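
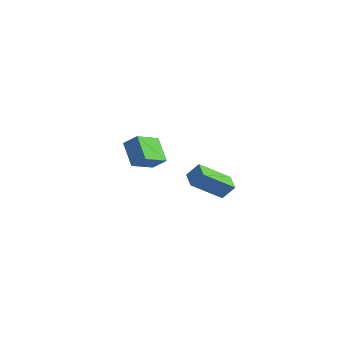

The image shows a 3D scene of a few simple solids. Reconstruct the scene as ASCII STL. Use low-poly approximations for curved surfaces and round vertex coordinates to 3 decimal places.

solid 
facet normal -0.752 0.304 0.585
outer loop
vertex -4.114 0.155 0.704
vertex -4.123 1.534 -0.024
vertex -4.76 -0.193 0.054
endloop
endfacet
facet normal 0.007 -0.884 0.467
outer loop
vertex -3.617 -0.654 -0.836
vertex -4.114 0.155 0.704
vertex -4.76 -0.193 0.054
endloop
endfacet
facet normal -0.752 0.304 0.585
outer loop
vertex -4.76 -0.193 0.054
vertex -4.123 1.534 -0.024
vertex -4.769 1.187 -0.674
endloop
endfacet
facet normal -0.659 -0.354 -0.663
outer loop
vertex -4.769 1.187 -0.674
vertex -3.617 -0.654 -0.836
vertex -4.76 -0.193 0.054
endloop
endfacet
facet normal 0.659 0.354 0.663
outer loop
vertex -4.114 0.155 0.704
vertex -2.98 1.073 -0.914
vertex -4.123 1.534 -0.024
endloop
endfacet
facet normal 0.006 -0.885 0.466
outer loop
vertex -2.971 -0.307 -0.186
vertex -4.114 0.155 0.704
vertex -3.617 -0.654 -0.836
endloop
endfacet
facet normal 0.659 0.354 0.663
outer loop
vertex -2.971 -0.307 -0.186
vertex -2.98 1.073 -0.914
vertex -4.114 0.155 0.704
endloop
endfacet
facet normal -0.006 0.885 -0.466
outer loop
vertex -4.123 1.534 -0.024
vertex -2.98 1.073 -0.914
vertex -4.769 1.187 -0.674
endloop
endfacet
facet normal -0.659 -0.354 -0.663
outer loop
vertex -3.626 0.725 -1.564
vertex -3.617 -0.654 -0.836
vertex -4.769 1.187 -0.674
endloop
endfacet
facet normal -0.006 0.884 -0.467
outer loop
vertex -4.769 1.187 -0.674
vertex -2.98 1.073 -0.914
vertex -3.626 0.725 -1.564
endloop
endfacet
facet normal 0.752 -0.304 -0.585
outer loop
vertex -3.626 0.725 -1.564
vertex -2.971 -0.307 -0.186
vertex -3.617 -0.654 -0.836
endloop
endfacet
facet normal 0.752 -0.304 -0.585
outer loop
vertex -2.98 1.073 -0.914
vertex -2.971 -0.307 -0.186
vertex -3.626 0.725 -1.564
endloop
endfacet
facet normal -0.412 -0.484 -0.772
outer loop
vertex 2.209 -2.099 1.292
vertex 1.436 -1.659 1.429
vertex 2.808 -0.661 0.069
endloop
endfacet
facet normal 0.859 -0.489 -0.154
outer loop
vertex 3.184 -0.221 0.771
vertex 2.209 -2.099 1.292
vertex 2.808 -0.661 0.069
endloop
endfacet
facet normal -0.412 -0.485 -0.771
outer loop
vertex 2.808 -0.661 0.069
vertex 1.436 -1.659 1.429
vertex 2.035 -0.222 0.206
endloop
endfacet
facet normal 0.303 0.726 -0.617
outer loop
vertex 2.035 -0.222 0.206
vertex 3.184 -0.221 0.771
vertex 2.808 -0.661 0.069
endloop
endfacet
facet normal -0.304 -0.726 0.617
outer loop
vertex 2.209 -2.099 1.292
vertex 1.812 -1.219 2.131
vertex 1.436 -1.659 1.429
endloop
endfacet
facet normal 0.859 -0.488 -0.153
outer loop
vertex 2.585 -1.658 1.994
vertex 2.209 -2.099 1.292
vertex 3.184 -0.221 0.771
endloop
endfacet
facet normal -0.303 -0.726 0.618
outer loop
vertex 2.585 -1.658 1.994
vertex 1.812 -1.219 2.131
vertex 2.209 -2.099 1.292
endloop
endfacet
facet normal -0.859 0.489 0.154
outer loop
vertex 1.436 -1.659 1.429
vertex 1.812 -1.219 2.131
vertex 2.035 -0.222 0.206
endloop
endfacet
facet normal 0.303 0.725 -0.618
outer loop
vertex 2.411 0.219 0.908
vertex 3.184 -0.221 0.771
vertex 2.035 -0.222 0.206
endloop
endfacet
facet normal -0.859 0.488 0.153
outer loop
vertex 2.035 -0.222 0.206
vertex 1.812 -1.219 2.131
vertex 2.411 0.219 0.908
endloop
endfacet
facet normal 0.413 0.485 0.771
outer loop
vertex 2.411 0.219 0.908
vertex 2.585 -1.658 1.994
vertex 3.184 -0.221 0.771
endloop
endfacet
facet normal 0.412 0.485 0.772
outer loop
vertex 1.812 -1.219 2.131
vertex 2.585 -1.658 1.994
vertex 2.411 0.219 0.908
endloop
endfacet

endsolid


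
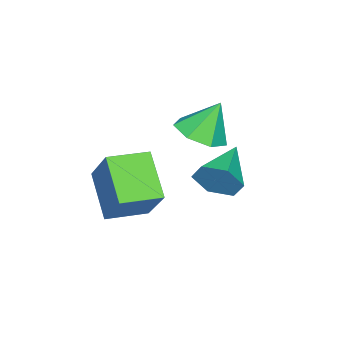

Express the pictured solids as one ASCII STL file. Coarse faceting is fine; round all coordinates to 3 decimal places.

solid 
facet normal 0.951 0.088 -0.295
outer loop
vertex 0.182 -1.221 -1.271
vertex -0.096 -0.756 -2.027
vertex 0.104 -0.295 -1.245
endloop
endfacet
facet normal -0.102 -0.037 0.994
outer loop
vertex 0.182 -1.221 -1.271
vertex 0.104 -0.295 -1.245
vertex -1.884 -0.924 -1.473
endloop
endfacet
facet normal 0.951 0.088 -0.295
outer loop
vertex 0.104 -0.295 -1.245
vertex -0.096 -0.756 -2.027
vertex -0.174 0.17 -2.001
endloop
endfacet
facet normal -0.306 0.757 0.578
outer loop
vertex 0.104 -0.295 -1.245
vertex -0.174 0.17 -2.001
vertex -1.884 -0.924 -1.473
endloop
endfacet
facet normal 0.951 0.088 -0.295
outer loop
vertex -0.174 0.17 -2.001
vertex -0.096 -0.756 -2.027
vertex -0.374 -0.291 -2.783
endloop
endfacet
facet normal -0.578 0.759 -0.300
outer loop
vertex -0.174 0.17 -2.001
vertex -0.374 -0.291 -2.783
vertex -1.884 -0.924 -1.473
endloop
endfacet
facet normal 0.951 0.090 -0.295
outer loop
vertex -0.374 -0.291 -2.783
vertex -0.096 -0.756 -2.027
vertex -0.295 -1.217 -2.81
endloop
endfacet
facet normal -0.647 -0.033 -0.762
outer loop
vertex -0.374 -0.291 -2.783
vertex -0.295 -1.217 -2.81
vertex -1.884 -0.924 -1.473
endloop
endfacet
facet normal 0.951 0.090 -0.295
outer loop
vertex -0.295 -1.217 -2.81
vertex -0.096 -0.756 -2.027
vertex -0.017 -1.682 -2.054
endloop
endfacet
facet normal -0.443 -0.827 -0.346
outer loop
vertex -0.295 -1.217 -2.81
vertex -0.017 -1.682 -2.054
vertex -1.884 -0.924 -1.473
endloop
endfacet
facet normal 0.951 0.090 -0.295
outer loop
vertex -0.017 -1.682 -2.054
vertex -0.096 -0.756 -2.027
vertex 0.182 -1.221 -1.271
endloop
endfacet
facet normal -0.171 -0.829 0.532
outer loop
vertex -0.017 -1.682 -2.054
vertex 0.182 -1.221 -1.271
vertex -1.884 -0.924 -1.473
endloop
endfacet
facet normal -0.371 -0.485 -0.792
outer loop
vertex -0.01 -5.494 -3.142
vertex -1.172 -4.429 -3.249
vertex 1.129 -4.374 -4.362
endloop
endfacet
facet normal 0.736 -0.674 0.068
outer loop
vertex 1.912 -3.351 -2.691
vertex -0.01 -5.494 -3.142
vertex 1.129 -4.374 -4.362
endloop
endfacet
facet normal -0.371 -0.485 -0.792
outer loop
vertex 1.129 -4.374 -4.362
vertex -1.172 -4.429 -3.249
vertex -0.033 -3.309 -4.469
endloop
endfacet
facet normal 0.567 0.557 -0.607
outer loop
vertex -0.033 -3.309 -4.469
vertex 1.912 -3.351 -2.691
vertex 1.129 -4.374 -4.362
endloop
endfacet
facet normal -0.567 -0.557 0.607
outer loop
vertex -0.01 -5.494 -3.142
vertex -0.389 -3.406 -1.578
vertex -1.172 -4.429 -3.249
endloop
endfacet
facet normal 0.736 -0.674 0.068
outer loop
vertex 0.773 -4.471 -1.471
vertex -0.01 -5.494 -3.142
vertex 1.912 -3.351 -2.691
endloop
endfacet
facet normal -0.567 -0.557 0.607
outer loop
vertex 0.773 -4.471 -1.471
vertex -0.389 -3.406 -1.578
vertex -0.01 -5.494 -3.142
endloop
endfacet
facet normal -0.736 0.674 -0.068
outer loop
vertex -1.172 -4.429 -3.249
vertex -0.389 -3.406 -1.578
vertex -0.033 -3.309 -4.469
endloop
endfacet
facet normal 0.567 0.557 -0.607
outer loop
vertex 0.75 -2.286 -2.798
vertex 1.912 -3.351 -2.691
vertex -0.033 -3.309 -4.469
endloop
endfacet
facet normal -0.736 0.674 -0.068
outer loop
vertex -0.033 -3.309 -4.469
vertex -0.389 -3.406 -1.578
vertex 0.75 -2.286 -2.798
endloop
endfacet
facet normal 0.371 0.485 0.792
outer loop
vertex 0.75 -2.286 -2.798
vertex 0.773 -4.471 -1.471
vertex 1.912 -3.351 -2.691
endloop
endfacet
facet normal 0.371 0.485 0.792
outer loop
vertex -0.389 -3.406 -1.578
vertex 0.773 -4.471 -1.471
vertex 0.75 -2.286 -2.798
endloop
endfacet
facet normal 0.292 -0.341 -0.893
outer loop
vertex -1.613 -2.653 -1.397
vertex -2.608 -2.631 -1.731
vertex -1.883 -1.873 -1.783
endloop
endfacet
facet normal 0.632 0.508 0.585
outer loop
vertex -1.613 -2.653 -1.397
vertex -1.883 -1.873 -1.783
vertex -3.072 -2.089 -0.309
endloop
endfacet
facet normal 0.292 -0.340 -0.894
outer loop
vertex -1.883 -1.873 -1.783
vertex -2.608 -2.631 -1.731
vertex -2.699 -1.663 -2.129
endloop
endfacet
facet normal 0.139 0.957 0.253
outer loop
vertex -1.883 -1.873 -1.783
vertex -2.699 -1.663 -2.129
vertex -3.072 -2.089 -0.309
endloop
endfacet
facet normal 0.291 -0.340 -0.894
outer loop
vertex -2.699 -1.663 -2.129
vertex -2.608 -2.631 -1.731
vertex -3.447 -2.182 -2.175
endloop
endfacet
facet normal -0.572 0.817 0.074
outer loop
vertex -2.699 -1.663 -2.129
vertex -3.447 -2.182 -2.175
vertex -3.072 -2.089 -0.309
endloop
endfacet
facet normal 0.291 -0.340 -0.894
outer loop
vertex -3.447 -2.182 -2.175
vertex -2.608 -2.631 -1.731
vertex -3.563 -3.038 -1.887
endloop
endfacet
facet normal -0.964 0.193 0.184
outer loop
vertex -3.447 -2.182 -2.175
vertex -3.563 -3.038 -1.887
vertex -3.072 -2.089 -0.309
endloop
endfacet
facet normal 0.291 -0.341 -0.894
outer loop
vertex -3.563 -3.038 -1.887
vertex -2.608 -2.631 -1.731
vertex -2.96 -3.588 -1.481
endloop
endfacet
facet normal -0.743 -0.446 0.499
outer loop
vertex -3.563 -3.038 -1.887
vertex -2.96 -3.588 -1.481
vertex -3.072 -2.089 -0.309
endloop
endfacet
facet normal 0.292 -0.341 -0.894
outer loop
vertex -2.96 -3.588 -1.481
vertex -2.608 -2.631 -1.731
vertex -2.092 -3.417 -1.263
endloop
endfacet
facet normal -0.075 -0.618 0.783
outer loop
vertex -2.96 -3.588 -1.481
vertex -2.092 -3.417 -1.263
vertex -3.072 -2.089 -0.309
endloop
endfacet
facet normal 0.292 -0.340 -0.894
outer loop
vertex -2.092 -3.417 -1.263
vertex -2.608 -2.631 -1.731
vertex -1.613 -2.653 -1.397
endloop
endfacet
facet normal 0.538 -0.193 0.821
outer loop
vertex -2.092 -3.417 -1.263
vertex -1.613 -2.653 -1.397
vertex -3.072 -2.089 -0.309
endloop
endfacet

endsolid


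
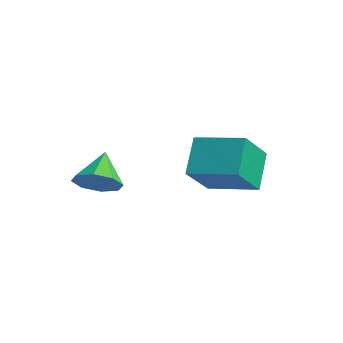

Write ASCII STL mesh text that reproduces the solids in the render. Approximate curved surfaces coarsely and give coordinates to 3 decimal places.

solid 
facet normal 0.540 -0.470 -0.698
outer loop
vertex -2.219 -0.934 0.595
vertex -3.093 -1.197 0.096
vertex -2.439 -0.39 0.058
endloop
endfacet
facet normal 0.433 0.716 0.548
outer loop
vertex -2.219 -0.934 0.595
vertex -2.439 -0.39 0.058
vertex -4.027 -0.383 1.304
endloop
endfacet
facet normal 0.540 -0.470 -0.698
outer loop
vertex -2.439 -0.39 0.058
vertex -3.093 -1.197 0.096
vertex -3.042 -0.318 -0.457
endloop
endfacet
facet normal 0.059 0.996 0.070
outer loop
vertex -2.439 -0.39 0.058
vertex -3.042 -0.318 -0.457
vertex -4.027 -0.383 1.304
endloop
endfacet
facet normal 0.540 -0.470 -0.698
outer loop
vertex -3.042 -0.318 -0.457
vertex -3.093 -1.197 0.096
vertex -3.675 -0.761 -0.648
endloop
endfacet
facet normal -0.503 0.827 -0.251
outer loop
vertex -3.042 -0.318 -0.457
vertex -3.675 -0.761 -0.648
vertex -4.027 -0.383 1.304
endloop
endfacet
facet normal 0.539 -0.471 -0.698
outer loop
vertex -3.675 -0.761 -0.648
vertex -3.093 -1.197 0.096
vertex -3.967 -1.46 -0.402
endloop
endfacet
facet normal -0.925 0.307 -0.226
outer loop
vertex -3.675 -0.761 -0.648
vertex -3.967 -1.46 -0.402
vertex -4.027 -0.383 1.304
endloop
endfacet
facet normal 0.539 -0.470 -0.698
outer loop
vertex -3.967 -1.46 -0.402
vertex -3.093 -1.197 0.096
vertex -3.747 -2.005 0.135
endloop
endfacet
facet normal -0.957 -0.259 0.130
outer loop
vertex -3.967 -1.46 -0.402
vertex -3.747 -2.005 0.135
vertex -4.027 -0.383 1.304
endloop
endfacet
facet normal 0.540 -0.471 -0.698
outer loop
vertex -3.747 -2.005 0.135
vertex -3.093 -1.197 0.096
vertex -3.144 -2.076 0.649
endloop
endfacet
facet normal -0.582 -0.539 0.609
outer loop
vertex -3.747 -2.005 0.135
vertex -3.144 -2.076 0.649
vertex -4.027 -0.383 1.304
endloop
endfacet
facet normal 0.540 -0.470 -0.698
outer loop
vertex -3.144 -2.076 0.649
vertex -3.093 -1.197 0.096
vertex -2.511 -1.633 0.84
endloop
endfacet
facet normal -0.021 -0.370 0.929
outer loop
vertex -3.144 -2.076 0.649
vertex -2.511 -1.633 0.84
vertex -4.027 -0.383 1.304
endloop
endfacet
facet normal 0.540 -0.470 -0.698
outer loop
vertex -2.511 -1.633 0.84
vertex -3.093 -1.197 0.096
vertex -2.219 -0.934 0.595
endloop
endfacet
facet normal 0.400 0.150 0.904
outer loop
vertex -2.511 -1.633 0.84
vertex -2.219 -0.934 0.595
vertex -4.027 -0.383 1.304
endloop
endfacet
facet normal -0.465 0.437 0.770
outer loop
vertex -0.43 1.589 2.893
vertex 1.25 2.865 3.183
vertex -1.285 3.018 1.564
endloop
endfacet
facet normal -0.789 -0.599 -0.136
outer loop
vertex -0.41 2.195 0.117
vertex -0.43 1.589 2.893
vertex -1.285 3.018 1.564
endloop
endfacet
facet normal -0.465 0.438 0.769
outer loop
vertex -1.285 3.018 1.564
vertex 1.25 2.865 3.183
vertex 0.396 4.293 1.854
endloop
endfacet
facet normal -0.401 0.671 -0.624
outer loop
vertex 0.396 4.293 1.854
vertex -0.41 2.195 0.117
vertex -1.285 3.018 1.564
endloop
endfacet
facet normal 0.401 -0.670 0.624
outer loop
vertex -0.43 1.589 2.893
vertex 2.125 2.042 1.736
vertex 1.25 2.865 3.183
endloop
endfacet
facet normal -0.789 -0.599 -0.136
outer loop
vertex 0.444 0.767 1.446
vertex -0.43 1.589 2.893
vertex -0.41 2.195 0.117
endloop
endfacet
facet normal 0.401 -0.671 0.624
outer loop
vertex 0.444 0.767 1.446
vertex 2.125 2.042 1.736
vertex -0.43 1.589 2.893
endloop
endfacet
facet normal 0.789 0.599 0.137
outer loop
vertex 1.25 2.865 3.183
vertex 2.125 2.042 1.736
vertex 0.396 4.293 1.854
endloop
endfacet
facet normal -0.402 0.671 -0.624
outer loop
vertex 1.27 3.471 0.407
vertex -0.41 2.195 0.117
vertex 0.396 4.293 1.854
endloop
endfacet
facet normal 0.789 0.599 0.136
outer loop
vertex 0.396 4.293 1.854
vertex 2.125 2.042 1.736
vertex 1.27 3.471 0.407
endloop
endfacet
facet normal 0.465 -0.438 -0.769
outer loop
vertex 1.27 3.471 0.407
vertex 0.444 0.767 1.446
vertex -0.41 2.195 0.117
endloop
endfacet
facet normal 0.465 -0.438 -0.770
outer loop
vertex 2.125 2.042 1.736
vertex 0.444 0.767 1.446
vertex 1.27 3.471 0.407
endloop
endfacet

endsolid


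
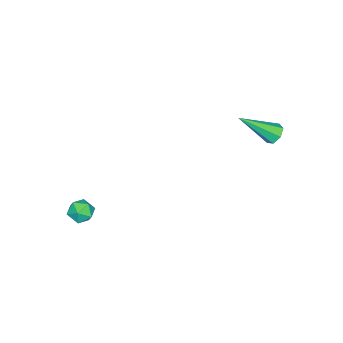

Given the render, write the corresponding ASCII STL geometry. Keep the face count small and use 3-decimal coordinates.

solid 
facet normal -0.368 -0.118 0.922
outer loop
vertex 1.502 -2.791 1.001
vertex 1.105 -3.246 0.784
vertex 1.689 -3.405 0.997
endloop
endfacet
facet normal 0.315 0.090 0.945
outer loop
vertex 1.502 -2.791 1.001
vertex 1.689 -3.405 0.997
vertex 2.097 -2.944 0.817
endloop
endfacet
facet normal 0.368 0.712 0.598
outer loop
vertex 1.502 -2.791 1.001
vertex 2.097 -2.944 0.817
vertex 1.765 -2.5 0.493
endloop
endfacet
facet normal -0.283 0.888 0.362
outer loop
vertex 1.502 -2.791 1.001
vertex 1.765 -2.5 0.493
vertex 1.152 -2.687 0.473
endloop
endfacet
facet normal -0.737 0.375 0.562
outer loop
vertex 1.502 -2.791 1.001
vertex 1.152 -2.687 0.473
vertex 1.105 -3.246 0.784
endloop
endfacet
facet normal 0.704 -0.393 0.591
outer loop
vertex 2.097 -2.944 0.817
vertex 1.689 -3.405 0.997
vertex 2.068 -3.493 0.487
endloop
endfacet
facet normal -0.401 -0.729 0.555
outer loop
vertex 1.689 -3.405 0.997
vertex 1.105 -3.246 0.784
vertex 1.455 -3.68 0.467
endloop
endfacet
facet normal -0.997 0.069 -0.027
outer loop
vertex 1.105 -3.246 0.784
vertex 1.152 -2.687 0.473
vertex 1.123 -3.236 0.143
endloop
endfacet
facet normal -0.263 0.899 -0.350
outer loop
vertex 1.152 -2.687 0.473
vertex 1.765 -2.5 0.493
vertex 1.531 -2.775 -0.037
endloop
endfacet
facet normal 0.789 0.613 0.032
outer loop
vertex 1.765 -2.5 0.493
vertex 2.097 -2.944 0.817
vertex 2.115 -2.934 0.176
endloop
endfacet
facet normal 0.283 -0.888 -0.362
outer loop
vertex 1.718 -3.389 -0.041
vertex 2.068 -3.493 0.487
vertex 1.455 -3.68 0.467
endloop
endfacet
facet normal -0.368 -0.712 -0.598
outer loop
vertex 1.718 -3.389 -0.041
vertex 1.455 -3.68 0.467
vertex 1.123 -3.236 0.143
endloop
endfacet
facet normal -0.315 -0.090 -0.945
outer loop
vertex 1.718 -3.389 -0.041
vertex 1.123 -3.236 0.143
vertex 1.531 -2.775 -0.037
endloop
endfacet
facet normal 0.368 0.118 -0.922
outer loop
vertex 1.718 -3.389 -0.041
vertex 1.531 -2.775 -0.037
vertex 2.115 -2.934 0.176
endloop
endfacet
facet normal 0.737 -0.375 -0.562
outer loop
vertex 1.718 -3.389 -0.041
vertex 2.115 -2.934 0.176
vertex 2.068 -3.493 0.487
endloop
endfacet
facet normal 0.263 -0.899 0.350
outer loop
vertex 1.455 -3.68 0.467
vertex 2.068 -3.493 0.487
vertex 1.689 -3.405 0.997
endloop
endfacet
facet normal -0.789 -0.613 -0.032
outer loop
vertex 1.123 -3.236 0.143
vertex 1.455 -3.68 0.467
vertex 1.105 -3.246 0.784
endloop
endfacet
facet normal -0.704 0.393 -0.591
outer loop
vertex 1.531 -2.775 -0.037
vertex 1.123 -3.236 0.143
vertex 1.152 -2.687 0.473
endloop
endfacet
facet normal 0.401 0.729 -0.555
outer loop
vertex 2.115 -2.934 0.176
vertex 1.531 -2.775 -0.037
vertex 1.765 -2.5 0.493
endloop
endfacet
facet normal 0.997 -0.069 0.027
outer loop
vertex 2.068 -3.493 0.487
vertex 2.115 -2.934 0.176
vertex 2.097 -2.944 0.817
endloop
endfacet
facet normal -0.449 0.642 -0.622
outer loop
vertex -3.829 2.951 3.154
vertex -4.321 2.768 3.32
vertex -4.02 3.179 3.527
endloop
endfacet
facet normal 0.884 0.425 0.193
outer loop
vertex -3.829 2.951 3.154
vertex -4.02 3.179 3.527
vertex -3.439 1.512 4.54
endloop
endfacet
facet normal -0.448 0.642 -0.622
outer loop
vertex -4.02 3.179 3.527
vertex -4.321 2.768 3.32
vertex -4.437 3.098 3.744
endloop
endfacet
facet normal 0.290 0.569 0.770
outer loop
vertex -4.02 3.179 3.527
vertex -4.437 3.098 3.744
vertex -3.439 1.512 4.54
endloop
endfacet
facet normal -0.450 0.641 -0.622
outer loop
vertex -4.437 3.098 3.744
vertex -4.321 2.768 3.32
vertex -4.766 2.768 3.642
endloop
endfacet
facet normal -0.440 0.166 0.882
outer loop
vertex -4.437 3.098 3.744
vertex -4.766 2.768 3.642
vertex -3.439 1.512 4.54
endloop
endfacet
facet normal -0.450 0.640 -0.622
outer loop
vertex -4.766 2.768 3.642
vertex -4.321 2.768 3.32
vertex -4.76 2.437 3.297
endloop
endfacet
facet normal -0.756 -0.479 0.447
outer loop
vertex -4.766 2.768 3.642
vertex -4.76 2.437 3.297
vertex -3.439 1.512 4.54
endloop
endfacet
facet normal -0.450 0.640 -0.623
outer loop
vertex -4.76 2.437 3.297
vertex -4.321 2.768 3.32
vertex -4.422 2.356 2.97
endloop
endfacet
facet normal -0.418 -0.883 -0.213
outer loop
vertex -4.76 2.437 3.297
vertex -4.422 2.356 2.97
vertex -3.439 1.512 4.54
endloop
endfacet
facet normal -0.449 0.640 -0.624
outer loop
vertex -4.422 2.356 2.97
vertex -4.321 2.768 3.32
vertex -4.008 2.584 2.906
endloop
endfacet
facet normal 0.315 -0.739 -0.595
outer loop
vertex -4.422 2.356 2.97
vertex -4.008 2.584 2.906
vertex -3.439 1.512 4.54
endloop
endfacet
facet normal -0.449 0.640 -0.624
outer loop
vertex -4.008 2.584 2.906
vertex -4.321 2.768 3.32
vertex -3.829 2.951 3.154
endloop
endfacet
facet normal 0.896 -0.157 -0.415
outer loop
vertex -4.008 2.584 2.906
vertex -3.829 2.951 3.154
vertex -3.439 1.512 4.54
endloop
endfacet

endsolid


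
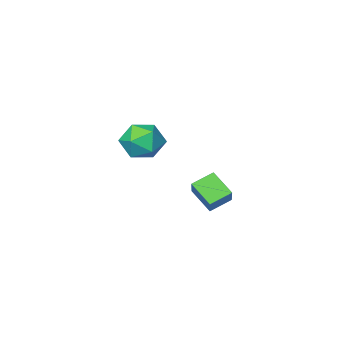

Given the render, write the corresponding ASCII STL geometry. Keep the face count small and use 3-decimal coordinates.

solid 
facet normal -0.218 0.028 0.976
outer loop
vertex -0.015 -1.669 4.124
vertex -0.647 -2.631 4.01
vertex 0.479 -2.705 4.264
endloop
endfacet
facet normal 0.422 0.316 0.850
outer loop
vertex -0.015 -1.669 4.124
vertex 0.479 -2.705 4.264
vertex 1.033 -1.875 3.68
endloop
endfacet
facet normal 0.334 0.857 0.391
outer loop
vertex -0.015 -1.669 4.124
vertex 1.033 -1.875 3.68
vertex 0.249 -1.288 3.064
endloop
endfacet
facet normal -0.360 0.903 0.235
outer loop
vertex -0.015 -1.669 4.124
vertex 0.249 -1.288 3.064
vertex -0.789 -1.755 3.268
endloop
endfacet
facet normal -0.702 0.391 0.596
outer loop
vertex -0.015 -1.669 4.124
vertex -0.789 -1.755 3.268
vertex -0.647 -2.631 4.01
endloop
endfacet
facet normal 0.827 -0.177 0.533
outer loop
vertex 1.033 -1.875 3.68
vertex 0.479 -2.705 4.264
vertex 1.049 -2.965 3.292
endloop
endfacet
facet normal -0.208 -0.644 0.736
outer loop
vertex 0.479 -2.705 4.264
vertex -0.647 -2.631 4.01
vertex 0.011 -3.432 3.496
endloop
endfacet
facet normal -0.991 -0.058 0.121
outer loop
vertex -0.647 -2.631 4.01
vertex -0.789 -1.755 3.268
vertex -0.773 -2.845 2.88
endloop
endfacet
facet normal -0.438 0.771 -0.463
outer loop
vertex -0.789 -1.755 3.268
vertex 0.249 -1.288 3.064
vertex -0.219 -2.015 2.296
endloop
endfacet
facet normal 0.686 0.697 -0.209
outer loop
vertex 0.249 -1.288 3.064
vertex 1.033 -1.875 3.68
vertex 0.907 -2.089 2.55
endloop
endfacet
facet normal 0.360 -0.903 -0.235
outer loop
vertex 0.275 -3.051 2.436
vertex 1.049 -2.965 3.292
vertex 0.011 -3.432 3.496
endloop
endfacet
facet normal -0.334 -0.857 -0.391
outer loop
vertex 0.275 -3.051 2.436
vertex 0.011 -3.432 3.496
vertex -0.773 -2.845 2.88
endloop
endfacet
facet normal -0.422 -0.316 -0.850
outer loop
vertex 0.275 -3.051 2.436
vertex -0.773 -2.845 2.88
vertex -0.219 -2.015 2.296
endloop
endfacet
facet normal 0.218 -0.028 -0.976
outer loop
vertex 0.275 -3.051 2.436
vertex -0.219 -2.015 2.296
vertex 0.907 -2.089 2.55
endloop
endfacet
facet normal 0.702 -0.391 -0.596
outer loop
vertex 0.275 -3.051 2.436
vertex 0.907 -2.089 2.55
vertex 1.049 -2.965 3.292
endloop
endfacet
facet normal 0.438 -0.771 0.463
outer loop
vertex 0.011 -3.432 3.496
vertex 1.049 -2.965 3.292
vertex 0.479 -2.705 4.264
endloop
endfacet
facet normal -0.686 -0.697 0.209
outer loop
vertex -0.773 -2.845 2.88
vertex 0.011 -3.432 3.496
vertex -0.647 -2.631 4.01
endloop
endfacet
facet normal -0.827 0.177 -0.533
outer loop
vertex -0.219 -2.015 2.296
vertex -0.773 -2.845 2.88
vertex -0.789 -1.755 3.268
endloop
endfacet
facet normal 0.208 0.644 -0.736
outer loop
vertex 0.907 -2.089 2.55
vertex -0.219 -2.015 2.296
vertex 0.249 -1.288 3.064
endloop
endfacet
facet normal 0.991 0.058 -0.121
outer loop
vertex 1.049 -2.965 3.292
vertex 0.907 -2.089 2.55
vertex 1.033 -1.875 3.68
endloop
endfacet
facet normal -0.905 0.100 0.413
outer loop
vertex -0.906 2.028 2.455
vertex -0.361 2.894 3.44
vertex -1.16 3.121 1.635
endloop
endfacet
facet normal -0.384 -0.610 -0.694
outer loop
vertex -0.119 3.006 1.16
vertex -0.906 2.028 2.455
vertex -1.16 3.121 1.635
endloop
endfacet
facet normal -0.905 0.100 0.413
outer loop
vertex -1.16 3.121 1.635
vertex -0.361 2.894 3.44
vertex -0.615 3.987 2.62
endloop
endfacet
facet normal -0.182 0.786 -0.590
outer loop
vertex -0.615 3.987 2.62
vertex -0.119 3.006 1.16
vertex -1.16 3.121 1.635
endloop
endfacet
facet normal 0.182 -0.786 0.590
outer loop
vertex -0.906 2.028 2.455
vertex 0.68 2.779 2.965
vertex -0.361 2.894 3.44
endloop
endfacet
facet normal -0.384 -0.610 -0.694
outer loop
vertex 0.135 1.913 1.98
vertex -0.906 2.028 2.455
vertex -0.119 3.006 1.16
endloop
endfacet
facet normal 0.182 -0.786 0.590
outer loop
vertex 0.135 1.913 1.98
vertex 0.68 2.779 2.965
vertex -0.906 2.028 2.455
endloop
endfacet
facet normal 0.384 0.610 0.694
outer loop
vertex -0.361 2.894 3.44
vertex 0.68 2.779 2.965
vertex -0.615 3.987 2.62
endloop
endfacet
facet normal -0.182 0.786 -0.590
outer loop
vertex 0.426 3.872 2.145
vertex -0.119 3.006 1.16
vertex -0.615 3.987 2.62
endloop
endfacet
facet normal 0.384 0.610 0.694
outer loop
vertex -0.615 3.987 2.62
vertex 0.68 2.779 2.965
vertex 0.426 3.872 2.145
endloop
endfacet
facet normal 0.905 -0.100 -0.413
outer loop
vertex 0.426 3.872 2.145
vertex 0.135 1.913 1.98
vertex -0.119 3.006 1.16
endloop
endfacet
facet normal 0.905 -0.100 -0.413
outer loop
vertex 0.68 2.779 2.965
vertex 0.135 1.913 1.98
vertex 0.426 3.872 2.145
endloop
endfacet

endsolid


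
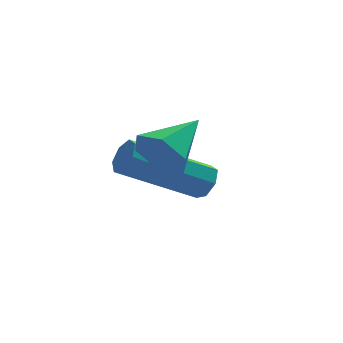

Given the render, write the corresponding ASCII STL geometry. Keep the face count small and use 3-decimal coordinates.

solid 
facet normal -0.706 -0.609 -0.362
outer loop
vertex 1.869 -3.435 2.347
vertex 1.422 -3.219 2.855
vertex 1.445 -2.876 2.234
endloop
endfacet
facet normal 0.632 0.338 -0.697
outer loop
vertex 1.869 -3.435 2.347
vertex 1.445 -2.876 2.234
vertex 2.418 -2.361 3.365
endloop
endfacet
facet normal -0.706 -0.609 -0.362
outer loop
vertex 1.445 -2.876 2.234
vertex 1.422 -3.219 2.855
vertex 0.999 -2.661 2.742
endloop
endfacet
facet normal -0.017 0.915 -0.402
outer loop
vertex 1.445 -2.876 2.234
vertex 0.999 -2.661 2.742
vertex 2.418 -2.361 3.365
endloop
endfacet
facet normal -0.706 -0.609 -0.362
outer loop
vertex 0.999 -2.661 2.742
vertex 1.422 -3.219 2.855
vertex 0.976 -3.004 3.363
endloop
endfacet
facet normal -0.366 0.820 0.439
outer loop
vertex 0.999 -2.661 2.742
vertex 0.976 -3.004 3.363
vertex 2.418 -2.361 3.365
endloop
endfacet
facet normal -0.706 -0.609 -0.362
outer loop
vertex 0.976 -3.004 3.363
vertex 1.422 -3.219 2.855
vertex 1.399 -3.562 3.476
endloop
endfacet
facet normal -0.068 0.149 0.987
outer loop
vertex 0.976 -3.004 3.363
vertex 1.399 -3.562 3.476
vertex 2.418 -2.361 3.365
endloop
endfacet
facet normal -0.706 -0.609 -0.362
outer loop
vertex 1.399 -3.562 3.476
vertex 1.422 -3.219 2.855
vertex 1.846 -3.778 2.968
endloop
endfacet
facet normal 0.580 -0.428 0.693
outer loop
vertex 1.399 -3.562 3.476
vertex 1.846 -3.778 2.968
vertex 2.418 -2.361 3.365
endloop
endfacet
facet normal -0.706 -0.609 -0.362
outer loop
vertex 1.846 -3.778 2.968
vertex 1.422 -3.219 2.855
vertex 1.869 -3.435 2.347
endloop
endfacet
facet normal 0.931 -0.334 -0.150
outer loop
vertex 1.846 -3.778 2.968
vertex 1.869 -3.435 2.347
vertex 2.418 -2.361 3.365
endloop
endfacet
facet normal 0.866 0.043 -0.497
outer loop
vertex 3.192 -0.763 0.91
vertex 2.945 -0.655 0.489
vertex 3.127 -0.341 0.833
endloop
endfacet
facet normal 0.475 0.228 0.850
outer loop
vertex 3.192 -0.763 0.91
vertex 3.127 -0.341 0.833
vertex 1.301 -0.854 1.992
endloop
endfacet
facet normal 0.476 0.227 0.850
outer loop
vertex 1.301 -0.854 1.992
vertex 3.127 -0.341 0.833
vertex 1.237 -0.432 1.915
endloop
endfacet
facet normal -0.867 -0.041 0.496
outer loop
vertex 1.301 -0.854 1.992
vertex 1.237 -0.432 1.915
vertex 1.055 -0.745 1.571
endloop
endfacet
facet normal 0.867 0.041 -0.496
outer loop
vertex 3.127 -0.341 0.833
vertex 2.945 -0.655 0.489
vertex 2.926 -0.155 0.497
endloop
endfacet
facet normal 0.181 0.902 0.391
outer loop
vertex 3.127 -0.341 0.833
vertex 2.926 -0.155 0.497
vertex 1.237 -0.432 1.915
endloop
endfacet
facet normal 0.181 0.902 0.391
outer loop
vertex 1.237 -0.432 1.915
vertex 2.926 -0.155 0.497
vertex 1.036 -0.246 1.579
endloop
endfacet
facet normal -0.867 -0.041 0.496
outer loop
vertex 1.237 -0.432 1.915
vertex 1.036 -0.246 1.579
vertex 1.055 -0.745 1.571
endloop
endfacet
facet normal 0.867 0.041 -0.497
outer loop
vertex 2.926 -0.155 0.497
vertex 2.945 -0.655 0.489
vertex 2.739 -0.345 0.155
endloop
endfacet
facet normal -0.250 0.898 -0.362
outer loop
vertex 2.926 -0.155 0.497
vertex 2.739 -0.345 0.155
vertex 1.036 -0.246 1.579
endloop
endfacet
facet normal -0.250 0.898 -0.362
outer loop
vertex 1.036 -0.246 1.579
vertex 2.739 -0.345 0.155
vertex 0.849 -0.436 1.237
endloop
endfacet
facet normal -0.867 -0.041 0.497
outer loop
vertex 1.036 -0.246 1.579
vertex 0.849 -0.436 1.237
vertex 1.055 -0.745 1.571
endloop
endfacet
facet normal 0.867 0.041 -0.497
outer loop
vertex 2.739 -0.345 0.155
vertex 2.945 -0.655 0.489
vertex 2.707 -0.768 0.064
endloop
endfacet
facet normal -0.493 0.218 -0.842
outer loop
vertex 2.739 -0.345 0.155
vertex 2.707 -0.768 0.064
vertex 0.849 -0.436 1.237
endloop
endfacet
facet normal -0.493 0.218 -0.842
outer loop
vertex 0.849 -0.436 1.237
vertex 2.707 -0.768 0.064
vertex 0.817 -0.859 1.146
endloop
endfacet
facet normal -0.867 -0.041 0.497
outer loop
vertex 0.849 -0.436 1.237
vertex 0.817 -0.859 1.146
vertex 1.055 -0.745 1.571
endloop
endfacet
facet normal 0.867 0.043 -0.497
outer loop
vertex 2.707 -0.768 0.064
vertex 2.945 -0.655 0.489
vertex 2.855 -1.106 0.293
endloop
endfacet
facet normal -0.364 -0.626 -0.689
outer loop
vertex 2.707 -0.768 0.064
vertex 2.855 -1.106 0.293
vertex 0.817 -0.859 1.146
endloop
endfacet
facet normal -0.364 -0.626 -0.690
outer loop
vertex 0.817 -0.859 1.146
vertex 2.855 -1.106 0.293
vertex 0.964 -1.197 1.375
endloop
endfacet
facet normal -0.867 -0.041 0.496
outer loop
vertex 0.817 -0.859 1.146
vertex 0.964 -1.197 1.375
vertex 1.055 -0.745 1.571
endloop
endfacet
facet normal 0.868 0.042 -0.495
outer loop
vertex 2.855 -1.106 0.293
vertex 2.945 -0.655 0.489
vertex 3.07 -1.104 0.67
endloop
endfacet
facet normal 0.039 -0.999 -0.017
outer loop
vertex 2.855 -1.106 0.293
vertex 3.07 -1.104 0.67
vertex 0.964 -1.197 1.375
endloop
endfacet
facet normal 0.039 -0.999 -0.015
outer loop
vertex 0.964 -1.197 1.375
vertex 3.07 -1.104 0.67
vertex 1.18 -1.194 1.752
endloop
endfacet
facet normal -0.867 -0.041 0.497
outer loop
vertex 0.964 -1.197 1.375
vertex 1.18 -1.194 1.752
vertex 1.055 -0.745 1.571
endloop
endfacet
facet normal 0.866 0.040 -0.498
outer loop
vertex 3.07 -1.104 0.67
vertex 2.945 -0.655 0.489
vertex 3.192 -0.763 0.91
endloop
endfacet
facet normal 0.412 -0.618 0.669
outer loop
vertex 3.07 -1.104 0.67
vertex 3.192 -0.763 0.91
vertex 1.18 -1.194 1.752
endloop
endfacet
facet normal 0.412 -0.619 0.669
outer loop
vertex 1.18 -1.194 1.752
vertex 3.192 -0.763 0.91
vertex 1.301 -0.854 1.992
endloop
endfacet
facet normal -0.867 -0.041 0.496
outer loop
vertex 1.18 -1.194 1.752
vertex 1.301 -0.854 1.992
vertex 1.055 -0.745 1.571
endloop
endfacet

endsolid


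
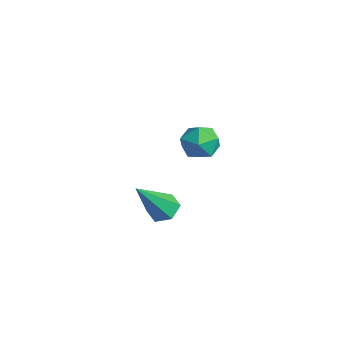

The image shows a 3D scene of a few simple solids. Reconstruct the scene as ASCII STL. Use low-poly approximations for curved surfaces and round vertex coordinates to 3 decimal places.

solid 
facet normal -0.199 0.583 -0.788
outer loop
vertex 0.302 0.842 -3.034
vertex -0.016 0.447 -3.246
vertex -0.234 0.825 -2.911
endloop
endfacet
facet normal 0.154 0.631 0.760
outer loop
vertex 0.302 0.842 -3.034
vertex -0.234 0.825 -2.911
vertex 0.336 -0.587 -1.854
endloop
endfacet
facet normal -0.199 0.583 -0.788
outer loop
vertex -0.234 0.825 -2.911
vertex -0.016 0.447 -3.246
vertex -0.552 0.43 -3.123
endloop
endfacet
facet normal -0.712 0.214 0.669
outer loop
vertex -0.234 0.825 -2.911
vertex -0.552 0.43 -3.123
vertex 0.336 -0.587 -1.854
endloop
endfacet
facet normal -0.199 0.585 -0.786
outer loop
vertex -0.552 0.43 -3.123
vertex -0.016 0.447 -3.246
vertex -0.335 0.052 -3.459
endloop
endfacet
facet normal -0.814 -0.569 0.114
outer loop
vertex -0.552 0.43 -3.123
vertex -0.335 0.052 -3.459
vertex 0.336 -0.587 -1.854
endloop
endfacet
facet normal -0.199 0.585 -0.786
outer loop
vertex -0.335 0.052 -3.459
vertex -0.016 0.447 -3.246
vertex 0.201 0.069 -3.582
endloop
endfacet
facet normal -0.051 -0.935 -0.351
outer loop
vertex -0.335 0.052 -3.459
vertex 0.201 0.069 -3.582
vertex 0.336 -0.587 -1.854
endloop
endfacet
facet normal -0.199 0.585 -0.786
outer loop
vertex 0.201 0.069 -3.582
vertex -0.016 0.447 -3.246
vertex 0.52 0.464 -3.369
endloop
endfacet
facet normal 0.815 -0.518 -0.260
outer loop
vertex 0.201 0.069 -3.582
vertex 0.52 0.464 -3.369
vertex 0.336 -0.587 -1.854
endloop
endfacet
facet normal -0.199 0.583 -0.788
outer loop
vertex 0.52 0.464 -3.369
vertex -0.016 0.447 -3.246
vertex 0.302 0.842 -3.034
endloop
endfacet
facet normal 0.917 0.266 0.296
outer loop
vertex 0.52 0.464 -3.369
vertex 0.302 0.842 -3.034
vertex 0.336 -0.587 -1.854
endloop
endfacet
facet normal -0.422 0.897 -0.130
outer loop
vertex -3.806 4.142 -3.85
vertex -4.48 3.823 -3.864
vertex -4.19 4.053 -3.216
endloop
endfacet
facet normal 0.182 0.952 0.244
outer loop
vertex -3.806 4.142 -3.85
vertex -4.19 4.053 -3.216
vertex -3.456 3.916 -3.23
endloop
endfacet
facet normal 0.712 0.686 -0.152
outer loop
vertex -3.806 4.142 -3.85
vertex -3.456 3.916 -3.23
vertex -3.293 3.601 -3.887
endloop
endfacet
facet normal 0.435 0.465 -0.771
outer loop
vertex -3.806 4.142 -3.85
vertex -3.293 3.601 -3.887
vertex -3.926 3.543 -4.279
endloop
endfacet
facet normal -0.266 0.596 -0.758
outer loop
vertex -3.806 4.142 -3.85
vertex -3.926 3.543 -4.279
vertex -4.48 3.823 -3.864
endloop
endfacet
facet normal 0.118 0.548 0.828
outer loop
vertex -3.456 3.916 -3.23
vertex -4.19 4.053 -3.216
vertex -3.914 3.457 -2.861
endloop
endfacet
facet normal -0.861 0.457 0.223
outer loop
vertex -4.19 4.053 -3.216
vertex -4.48 3.823 -3.864
vertex -4.547 3.399 -3.253
endloop
endfacet
facet normal -0.609 -0.030 -0.793
outer loop
vertex -4.48 3.823 -3.864
vertex -3.926 3.543 -4.279
vertex -4.384 3.084 -3.91
endloop
endfacet
facet normal 0.527 -0.241 -0.815
outer loop
vertex -3.926 3.543 -4.279
vertex -3.293 3.601 -3.887
vertex -3.65 2.947 -3.924
endloop
endfacet
facet normal 0.976 0.115 0.187
outer loop
vertex -3.293 3.601 -3.887
vertex -3.456 3.916 -3.23
vertex -3.36 3.177 -3.276
endloop
endfacet
facet normal -0.435 -0.465 0.771
outer loop
vertex -4.034 2.858 -3.29
vertex -3.914 3.457 -2.861
vertex -4.547 3.399 -3.253
endloop
endfacet
facet normal -0.712 -0.686 0.152
outer loop
vertex -4.034 2.858 -3.29
vertex -4.547 3.399 -3.253
vertex -4.384 3.084 -3.91
endloop
endfacet
facet normal -0.182 -0.952 -0.244
outer loop
vertex -4.034 2.858 -3.29
vertex -4.384 3.084 -3.91
vertex -3.65 2.947 -3.924
endloop
endfacet
facet normal 0.422 -0.897 0.130
outer loop
vertex -4.034 2.858 -3.29
vertex -3.65 2.947 -3.924
vertex -3.36 3.177 -3.276
endloop
endfacet
facet normal 0.266 -0.596 0.758
outer loop
vertex -4.034 2.858 -3.29
vertex -3.36 3.177 -3.276
vertex -3.914 3.457 -2.861
endloop
endfacet
facet normal -0.527 0.241 0.815
outer loop
vertex -4.547 3.399 -3.253
vertex -3.914 3.457 -2.861
vertex -4.19 4.053 -3.216
endloop
endfacet
facet normal -0.976 -0.115 -0.187
outer loop
vertex -4.384 3.084 -3.91
vertex -4.547 3.399 -3.253
vertex -4.48 3.823 -3.864
endloop
endfacet
facet normal -0.118 -0.548 -0.828
outer loop
vertex -3.65 2.947 -3.924
vertex -4.384 3.084 -3.91
vertex -3.926 3.543 -4.279
endloop
endfacet
facet normal 0.861 -0.457 -0.223
outer loop
vertex -3.36 3.177 -3.276
vertex -3.65 2.947 -3.924
vertex -3.293 3.601 -3.887
endloop
endfacet
facet normal 0.609 0.030 0.793
outer loop
vertex -3.914 3.457 -2.861
vertex -3.36 3.177 -3.276
vertex -3.456 3.916 -3.23
endloop
endfacet

endsolid


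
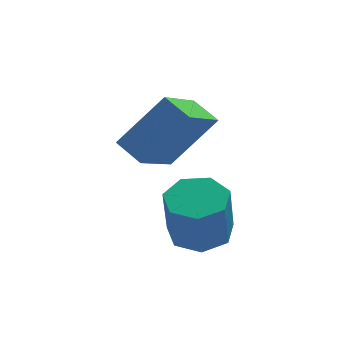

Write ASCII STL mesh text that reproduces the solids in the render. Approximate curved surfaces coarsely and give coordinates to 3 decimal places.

solid 
facet normal -0.548 -0.659 0.516
outer loop
vertex 2.742 -2.098 -0.614
vertex 2.212 -1.332 -0.199
vertex 1.37 -2.191 -2.189
endloop
endfacet
facet normal 0.519 -0.751 -0.408
outer loop
vertex 2.488 -0.848 -3.241
vertex 2.742 -2.098 -0.614
vertex 1.37 -2.191 -2.189
endloop
endfacet
facet normal -0.548 -0.659 0.516
outer loop
vertex 1.37 -2.191 -2.189
vertex 2.212 -1.332 -0.199
vertex 0.841 -1.425 -1.773
endloop
endfacet
facet normal -0.656 -0.044 -0.753
outer loop
vertex 0.841 -1.425 -1.773
vertex 2.488 -0.848 -3.241
vertex 1.37 -2.191 -2.189
endloop
endfacet
facet normal 0.655 0.045 0.754
outer loop
vertex 2.742 -2.098 -0.614
vertex 3.33 0.011 -1.251
vertex 2.212 -1.332 -0.199
endloop
endfacet
facet normal 0.519 -0.751 -0.408
outer loop
vertex 3.859 -0.755 -1.667
vertex 2.742 -2.098 -0.614
vertex 2.488 -0.848 -3.241
endloop
endfacet
facet normal 0.656 0.044 0.753
outer loop
vertex 3.859 -0.755 -1.667
vertex 3.33 0.011 -1.251
vertex 2.742 -2.098 -0.614
endloop
endfacet
facet normal -0.519 0.751 0.408
outer loop
vertex 2.212 -1.332 -0.199
vertex 3.33 0.011 -1.251
vertex 0.841 -1.425 -1.773
endloop
endfacet
facet normal -0.656 -0.045 -0.754
outer loop
vertex 1.958 -0.082 -2.826
vertex 2.488 -0.848 -3.241
vertex 0.841 -1.425 -1.773
endloop
endfacet
facet normal -0.519 0.751 0.408
outer loop
vertex 0.841 -1.425 -1.773
vertex 3.33 0.011 -1.251
vertex 1.958 -0.082 -2.826
endloop
endfacet
facet normal 0.548 0.659 -0.516
outer loop
vertex 1.958 -0.082 -2.826
vertex 3.859 -0.755 -1.667
vertex 2.488 -0.848 -3.241
endloop
endfacet
facet normal 0.548 0.659 -0.516
outer loop
vertex 3.33 0.011 -1.251
vertex 3.859 -0.755 -1.667
vertex 1.958 -0.082 -2.826
endloop
endfacet
facet normal 0.119 0.235 -0.965
outer loop
vertex 3.438 -3.808 -4.615
vertex 2.831 -3.11 -4.52
vertex 3.754 -3.096 -4.403
endloop
endfacet
facet normal 0.913 -0.409 0.013
outer loop
vertex 3.438 -3.808 -4.615
vertex 3.754 -3.096 -4.403
vertex 3.236 -4.208 -2.976
endloop
endfacet
facet normal 0.913 -0.408 0.013
outer loop
vertex 3.236 -4.208 -2.976
vertex 3.754 -3.096 -4.403
vertex 3.551 -3.497 -2.763
endloop
endfacet
facet normal -0.119 -0.236 0.964
outer loop
vertex 3.236 -4.208 -2.976
vertex 3.551 -3.497 -2.763
vertex 2.629 -3.51 -2.88
endloop
endfacet
facet normal 0.119 0.236 -0.964
outer loop
vertex 3.754 -3.096 -4.403
vertex 2.831 -3.11 -4.52
vertex 3.374 -2.395 -4.278
endloop
endfacet
facet normal 0.874 0.436 0.215
outer loop
vertex 3.754 -3.096 -4.403
vertex 3.374 -2.395 -4.278
vertex 3.551 -3.497 -2.763
endloop
endfacet
facet normal 0.875 0.434 0.214
outer loop
vertex 3.551 -3.497 -2.763
vertex 3.374 -2.395 -4.278
vertex 3.172 -2.795 -2.638
endloop
endfacet
facet normal -0.119 -0.236 0.964
outer loop
vertex 3.551 -3.497 -2.763
vertex 3.172 -2.795 -2.638
vertex 2.629 -3.51 -2.88
endloop
endfacet
facet normal 0.120 0.236 -0.964
outer loop
vertex 3.374 -2.395 -4.278
vertex 2.831 -3.11 -4.52
vertex 2.586 -2.232 -4.336
endloop
endfacet
facet normal 0.178 0.951 0.254
outer loop
vertex 3.374 -2.395 -4.278
vertex 2.586 -2.232 -4.336
vertex 3.172 -2.795 -2.638
endloop
endfacet
facet normal 0.178 0.951 0.254
outer loop
vertex 3.172 -2.795 -2.638
vertex 2.586 -2.232 -4.336
vertex 2.384 -2.632 -2.696
endloop
endfacet
facet normal -0.120 -0.236 0.964
outer loop
vertex 3.172 -2.795 -2.638
vertex 2.384 -2.632 -2.696
vertex 2.629 -3.51 -2.88
endloop
endfacet
facet normal 0.119 0.235 -0.965
outer loop
vertex 2.586 -2.232 -4.336
vertex 2.831 -3.11 -4.52
vertex 1.982 -2.73 -4.532
endloop
endfacet
facet normal -0.652 0.751 0.103
outer loop
vertex 2.586 -2.232 -4.336
vertex 1.982 -2.73 -4.532
vertex 2.384 -2.632 -2.696
endloop
endfacet
facet normal -0.653 0.750 0.103
outer loop
vertex 2.384 -2.632 -2.696
vertex 1.982 -2.73 -4.532
vertex 1.78 -3.131 -2.892
endloop
endfacet
facet normal -0.119 -0.235 0.965
outer loop
vertex 2.384 -2.632 -2.696
vertex 1.78 -3.131 -2.892
vertex 2.629 -3.51 -2.88
endloop
endfacet
facet normal 0.119 0.236 -0.965
outer loop
vertex 1.982 -2.73 -4.532
vertex 2.831 -3.11 -4.52
vertex 2.018 -3.514 -4.719
endloop
endfacet
facet normal -0.992 -0.016 -0.126
outer loop
vertex 1.982 -2.73 -4.532
vertex 2.018 -3.514 -4.719
vertex 1.78 -3.131 -2.892
endloop
endfacet
facet normal -0.992 -0.014 -0.126
outer loop
vertex 1.78 -3.131 -2.892
vertex 2.018 -3.514 -4.719
vertex 1.815 -3.915 -3.079
endloop
endfacet
facet normal -0.119 -0.235 0.965
outer loop
vertex 1.78 -3.131 -2.892
vertex 1.815 -3.915 -3.079
vertex 2.629 -3.51 -2.88
endloop
endfacet
facet normal 0.119 0.235 -0.965
outer loop
vertex 2.018 -3.514 -4.719
vertex 2.831 -3.11 -4.52
vertex 2.666 -3.994 -4.756
endloop
endfacet
facet normal -0.584 -0.769 -0.260
outer loop
vertex 2.018 -3.514 -4.719
vertex 2.666 -3.994 -4.756
vertex 1.815 -3.915 -3.079
endloop
endfacet
facet normal -0.584 -0.769 -0.260
outer loop
vertex 1.815 -3.915 -3.079
vertex 2.666 -3.994 -4.756
vertex 2.463 -4.394 -3.117
endloop
endfacet
facet normal -0.118 -0.236 0.964
outer loop
vertex 1.815 -3.915 -3.079
vertex 2.463 -4.394 -3.117
vertex 2.629 -3.51 -2.88
endloop
endfacet
facet normal 0.120 0.235 -0.965
outer loop
vertex 2.666 -3.994 -4.756
vertex 2.831 -3.11 -4.52
vertex 3.438 -3.808 -4.615
endloop
endfacet
facet normal 0.264 -0.944 -0.198
outer loop
vertex 2.666 -3.994 -4.756
vertex 3.438 -3.808 -4.615
vertex 2.463 -4.394 -3.117
endloop
endfacet
facet normal 0.263 -0.944 -0.198
outer loop
vertex 2.463 -4.394 -3.117
vertex 3.438 -3.808 -4.615
vertex 3.236 -4.208 -2.976
endloop
endfacet
facet normal -0.119 -0.236 0.964
outer loop
vertex 2.463 -4.394 -3.117
vertex 3.236 -4.208 -2.976
vertex 2.629 -3.51 -2.88
endloop
endfacet

endsolid


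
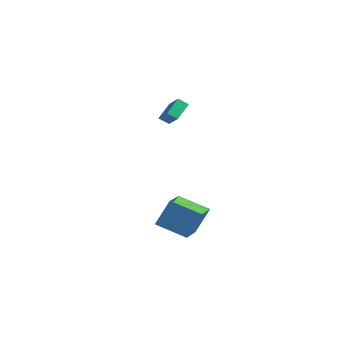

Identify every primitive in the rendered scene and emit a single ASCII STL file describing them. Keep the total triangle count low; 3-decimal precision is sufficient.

solid 
facet normal -0.772 -0.505 0.385
outer loop
vertex 4.009 -3.765 -1.931
vertex 2.682 -2.084 -2.387
vertex 3.632 -4.546 -3.71
endloop
endfacet
facet normal 0.606 -0.768 0.209
outer loop
vertex 5.238 -3.496 -4.513
vertex 4.009 -3.765 -1.931
vertex 3.632 -4.546 -3.71
endloop
endfacet
facet normal -0.772 -0.505 0.386
outer loop
vertex 3.632 -4.546 -3.71
vertex 2.682 -2.084 -2.387
vertex 2.304 -2.865 -4.167
endloop
endfacet
facet normal -0.191 -0.395 -0.899
outer loop
vertex 2.304 -2.865 -4.167
vertex 5.238 -3.496 -4.513
vertex 3.632 -4.546 -3.71
endloop
endfacet
facet normal 0.191 0.395 0.899
outer loop
vertex 4.009 -3.765 -1.931
vertex 4.288 -1.034 -3.19
vertex 2.682 -2.084 -2.387
endloop
endfacet
facet normal 0.606 -0.768 0.208
outer loop
vertex 5.616 -2.715 -2.733
vertex 4.009 -3.765 -1.931
vertex 5.238 -3.496 -4.513
endloop
endfacet
facet normal 0.191 0.395 0.899
outer loop
vertex 5.616 -2.715 -2.733
vertex 4.288 -1.034 -3.19
vertex 4.009 -3.765 -1.931
endloop
endfacet
facet normal -0.606 0.768 -0.208
outer loop
vertex 2.682 -2.084 -2.387
vertex 4.288 -1.034 -3.19
vertex 2.304 -2.865 -4.167
endloop
endfacet
facet normal -0.191 -0.394 -0.899
outer loop
vertex 3.911 -1.815 -4.969
vertex 5.238 -3.496 -4.513
vertex 2.304 -2.865 -4.167
endloop
endfacet
facet normal -0.606 0.768 -0.209
outer loop
vertex 2.304 -2.865 -4.167
vertex 4.288 -1.034 -3.19
vertex 3.911 -1.815 -4.969
endloop
endfacet
facet normal 0.772 0.505 -0.386
outer loop
vertex 3.911 -1.815 -4.969
vertex 5.616 -2.715 -2.733
vertex 5.238 -3.496 -4.513
endloop
endfacet
facet normal 0.772 0.505 -0.385
outer loop
vertex 4.288 -1.034 -3.19
vertex 5.616 -2.715 -2.733
vertex 3.911 -1.815 -4.969
endloop
endfacet
facet normal -0.820 0.201 -0.537
outer loop
vertex -4.368 2.711 2.168
vertex -3.945 3.21 1.709
vertex -4.045 1.602 1.259
endloop
endfacet
facet normal -0.529 -0.625 0.574
outer loop
vertex -2.775 1.29 2.091
vertex -4.368 2.711 2.168
vertex -4.045 1.602 1.259
endloop
endfacet
facet normal -0.819 0.201 -0.538
outer loop
vertex -4.045 1.602 1.259
vertex -3.945 3.21 1.709
vertex -3.621 2.101 0.8
endloop
endfacet
facet normal 0.219 -0.755 -0.618
outer loop
vertex -3.621 2.101 0.8
vertex -2.775 1.29 2.091
vertex -4.045 1.602 1.259
endloop
endfacet
facet normal -0.220 0.755 0.618
outer loop
vertex -4.368 2.711 2.168
vertex -2.675 2.898 2.541
vertex -3.945 3.21 1.709
endloop
endfacet
facet normal -0.530 -0.625 0.574
outer loop
vertex -3.099 2.399 3.0
vertex -4.368 2.711 2.168
vertex -2.775 1.29 2.091
endloop
endfacet
facet normal -0.220 0.755 0.618
outer loop
vertex -3.099 2.399 3.0
vertex -2.675 2.898 2.541
vertex -4.368 2.711 2.168
endloop
endfacet
facet normal 0.529 0.625 -0.574
outer loop
vertex -3.945 3.21 1.709
vertex -2.675 2.898 2.541
vertex -3.621 2.101 0.8
endloop
endfacet
facet normal 0.220 -0.755 -0.618
outer loop
vertex -2.352 1.789 1.632
vertex -2.775 1.29 2.091
vertex -3.621 2.101 0.8
endloop
endfacet
facet normal 0.530 0.625 -0.574
outer loop
vertex -3.621 2.101 0.8
vertex -2.675 2.898 2.541
vertex -2.352 1.789 1.632
endloop
endfacet
facet normal 0.819 -0.201 0.537
outer loop
vertex -2.352 1.789 1.632
vertex -3.099 2.399 3.0
vertex -2.775 1.29 2.091
endloop
endfacet
facet normal 0.819 -0.202 0.537
outer loop
vertex -2.675 2.898 2.541
vertex -3.099 2.399 3.0
vertex -2.352 1.789 1.632
endloop
endfacet

endsolid


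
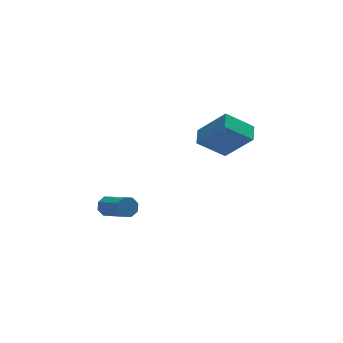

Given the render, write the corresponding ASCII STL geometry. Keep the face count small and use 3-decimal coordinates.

solid 
facet normal -0.216 0.842 -0.494
outer loop
vertex -1.706 2.858 -2.772
vertex -2.008 2.595 -3.088
vertex -2.075 2.838 -2.645
endloop
endfacet
facet normal 0.248 0.537 0.806
outer loop
vertex -1.706 2.858 -2.772
vertex -2.075 2.838 -2.645
vertex -1.351 1.468 -1.956
endloop
endfacet
facet normal 0.249 0.537 0.806
outer loop
vertex -1.351 1.468 -1.956
vertex -2.075 2.838 -2.645
vertex -1.719 1.448 -1.829
endloop
endfacet
facet normal 0.216 -0.842 0.494
outer loop
vertex -1.351 1.468 -1.956
vertex -1.719 1.448 -1.829
vertex -1.652 1.205 -2.272
endloop
endfacet
facet normal -0.216 0.842 -0.494
outer loop
vertex -2.075 2.838 -2.645
vertex -2.008 2.595 -3.088
vertex -2.404 2.676 -2.777
endloop
endfacet
facet normal -0.491 0.344 0.800
outer loop
vertex -2.075 2.838 -2.645
vertex -2.404 2.676 -2.777
vertex -1.719 1.448 -1.829
endloop
endfacet
facet normal -0.492 0.343 0.800
outer loop
vertex -1.719 1.448 -1.829
vertex -2.404 2.676 -2.777
vertex -2.048 1.286 -1.962
endloop
endfacet
facet normal 0.215 -0.842 0.494
outer loop
vertex -1.719 1.448 -1.829
vertex -2.048 1.286 -1.962
vertex -1.652 1.205 -2.272
endloop
endfacet
facet normal -0.216 0.842 -0.495
outer loop
vertex -2.404 2.676 -2.777
vertex -2.008 2.595 -3.088
vertex -2.501 2.466 -3.092
endloop
endfacet
facet normal -0.944 -0.051 0.325
outer loop
vertex -2.404 2.676 -2.777
vertex -2.501 2.466 -3.092
vertex -2.048 1.286 -1.962
endloop
endfacet
facet normal -0.944 -0.049 0.327
outer loop
vertex -2.048 1.286 -1.962
vertex -2.501 2.466 -3.092
vertex -2.146 1.077 -2.276
endloop
endfacet
facet normal 0.214 -0.843 0.494
outer loop
vertex -2.048 1.286 -1.962
vertex -2.146 1.077 -2.276
vertex -1.652 1.205 -2.272
endloop
endfacet
facet normal -0.216 0.842 -0.495
outer loop
vertex -2.501 2.466 -3.092
vertex -2.008 2.595 -3.088
vertex -2.309 2.332 -3.404
endloop
endfacet
facet normal -0.843 -0.416 -0.341
outer loop
vertex -2.501 2.466 -3.092
vertex -2.309 2.332 -3.404
vertex -2.146 1.077 -2.276
endloop
endfacet
facet normal -0.844 -0.415 -0.340
outer loop
vertex -2.146 1.077 -2.276
vertex -2.309 2.332 -3.404
vertex -1.954 0.942 -2.588
endloop
endfacet
facet normal 0.214 -0.842 0.496
outer loop
vertex -2.146 1.077 -2.276
vertex -1.954 0.942 -2.588
vertex -1.652 1.205 -2.272
endloop
endfacet
facet normal -0.216 0.842 -0.494
outer loop
vertex -2.309 2.332 -3.404
vertex -2.008 2.595 -3.088
vertex -1.941 2.352 -3.531
endloop
endfacet
facet normal -0.249 -0.537 -0.806
outer loop
vertex -2.309 2.332 -3.404
vertex -1.941 2.352 -3.531
vertex -1.954 0.942 -2.588
endloop
endfacet
facet normal -0.248 -0.537 -0.806
outer loop
vertex -1.954 0.942 -2.588
vertex -1.941 2.352 -3.531
vertex -1.585 0.962 -2.715
endloop
endfacet
facet normal 0.216 -0.842 0.494
outer loop
vertex -1.954 0.942 -2.588
vertex -1.585 0.962 -2.715
vertex -1.652 1.205 -2.272
endloop
endfacet
facet normal -0.215 0.842 -0.494
outer loop
vertex -1.941 2.352 -3.531
vertex -2.008 2.595 -3.088
vertex -1.612 2.514 -3.398
endloop
endfacet
facet normal 0.492 -0.343 -0.800
outer loop
vertex -1.941 2.352 -3.531
vertex -1.612 2.514 -3.398
vertex -1.585 0.962 -2.715
endloop
endfacet
facet normal 0.491 -0.344 -0.801
outer loop
vertex -1.585 0.962 -2.715
vertex -1.612 2.514 -3.398
vertex -1.256 1.124 -2.583
endloop
endfacet
facet normal 0.216 -0.842 0.494
outer loop
vertex -1.585 0.962 -2.715
vertex -1.256 1.124 -2.583
vertex -1.652 1.205 -2.272
endloop
endfacet
facet normal -0.214 0.843 -0.494
outer loop
vertex -1.612 2.514 -3.398
vertex -2.008 2.595 -3.088
vertex -1.514 2.723 -3.084
endloop
endfacet
facet normal 0.944 0.050 -0.328
outer loop
vertex -1.612 2.514 -3.398
vertex -1.514 2.723 -3.084
vertex -1.256 1.124 -2.583
endloop
endfacet
facet normal 0.944 0.051 -0.325
outer loop
vertex -1.256 1.124 -2.583
vertex -1.514 2.723 -3.084
vertex -1.159 1.334 -2.268
endloop
endfacet
facet normal 0.216 -0.842 0.495
outer loop
vertex -1.256 1.124 -2.583
vertex -1.159 1.334 -2.268
vertex -1.652 1.205 -2.272
endloop
endfacet
facet normal -0.214 0.842 -0.496
outer loop
vertex -1.514 2.723 -3.084
vertex -2.008 2.595 -3.088
vertex -1.706 2.858 -2.772
endloop
endfacet
facet normal 0.844 0.415 0.340
outer loop
vertex -1.514 2.723 -3.084
vertex -1.706 2.858 -2.772
vertex -1.159 1.334 -2.268
endloop
endfacet
facet normal 0.843 0.415 0.341
outer loop
vertex -1.159 1.334 -2.268
vertex -1.706 2.858 -2.772
vertex -1.351 1.468 -1.956
endloop
endfacet
facet normal 0.216 -0.842 0.495
outer loop
vertex -1.159 1.334 -2.268
vertex -1.351 1.468 -1.956
vertex -1.652 1.205 -2.272
endloop
endfacet
facet normal -0.776 0.159 0.610
outer loop
vertex 1.703 -0.687 2.906
vertex 2.031 0.015 3.141
vertex 0.863 0.135 1.623
endloop
endfacet
facet normal -0.405 -0.867 -0.290
outer loop
vertex 1.989 -0.095 0.739
vertex 1.703 -0.687 2.906
vertex 0.863 0.135 1.623
endloop
endfacet
facet normal -0.776 0.159 0.610
outer loop
vertex 0.863 0.135 1.623
vertex 2.031 0.015 3.141
vertex 1.192 0.838 1.858
endloop
endfacet
facet normal -0.483 0.472 -0.738
outer loop
vertex 1.192 0.838 1.858
vertex 1.989 -0.095 0.739
vertex 0.863 0.135 1.623
endloop
endfacet
facet normal 0.483 -0.472 0.738
outer loop
vertex 1.703 -0.687 2.906
vertex 3.157 -0.215 2.257
vertex 2.031 0.015 3.141
endloop
endfacet
facet normal -0.406 -0.867 -0.290
outer loop
vertex 2.828 -0.918 2.022
vertex 1.703 -0.687 2.906
vertex 1.989 -0.095 0.739
endloop
endfacet
facet normal 0.483 -0.472 0.738
outer loop
vertex 2.828 -0.918 2.022
vertex 3.157 -0.215 2.257
vertex 1.703 -0.687 2.906
endloop
endfacet
facet normal 0.405 0.867 0.291
outer loop
vertex 2.031 0.015 3.141
vertex 3.157 -0.215 2.257
vertex 1.192 0.838 1.858
endloop
endfacet
facet normal -0.483 0.472 -0.738
outer loop
vertex 2.317 0.607 0.974
vertex 1.989 -0.095 0.739
vertex 1.192 0.838 1.858
endloop
endfacet
facet normal 0.406 0.867 0.290
outer loop
vertex 1.192 0.838 1.858
vertex 3.157 -0.215 2.257
vertex 2.317 0.607 0.974
endloop
endfacet
facet normal 0.777 -0.159 -0.610
outer loop
vertex 2.317 0.607 0.974
vertex 2.828 -0.918 2.022
vertex 1.989 -0.095 0.739
endloop
endfacet
facet normal 0.776 -0.159 -0.610
outer loop
vertex 3.157 -0.215 2.257
vertex 2.828 -0.918 2.022
vertex 2.317 0.607 0.974
endloop
endfacet

endsolid


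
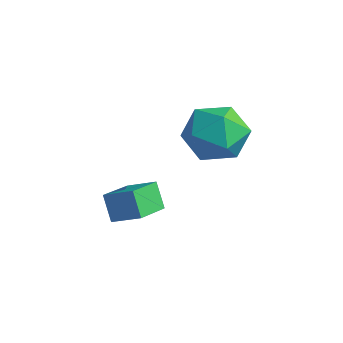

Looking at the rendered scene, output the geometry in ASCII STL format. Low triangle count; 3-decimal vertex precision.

solid 
facet normal -0.521 0.118 0.845
outer loop
vertex 1.057 -1.045 0.258
vertex 0.67 0.044 -0.133
vertex 0.336 -1.441 -0.131
endloop
endfacet
facet normal 0.317 -0.893 0.321
outer loop
vertex 0.79 -1.544 -0.867
vertex 1.057 -1.045 0.258
vertex 0.336 -1.441 -0.131
endloop
endfacet
facet normal -0.521 0.118 0.845
outer loop
vertex 0.336 -1.441 -0.131
vertex 0.67 0.044 -0.133
vertex -0.051 -0.352 -0.522
endloop
endfacet
facet normal -0.792 -0.435 -0.428
outer loop
vertex -0.051 -0.352 -0.522
vertex 0.79 -1.544 -0.867
vertex 0.336 -1.441 -0.131
endloop
endfacet
facet normal 0.792 0.435 0.428
outer loop
vertex 1.057 -1.045 0.258
vertex 1.124 -0.059 -0.869
vertex 0.67 0.044 -0.133
endloop
endfacet
facet normal 0.317 -0.893 0.321
outer loop
vertex 1.511 -1.148 -0.478
vertex 1.057 -1.045 0.258
vertex 0.79 -1.544 -0.867
endloop
endfacet
facet normal 0.792 0.435 0.428
outer loop
vertex 1.511 -1.148 -0.478
vertex 1.124 -0.059 -0.869
vertex 1.057 -1.045 0.258
endloop
endfacet
facet normal -0.317 0.893 -0.321
outer loop
vertex 0.67 0.044 -0.133
vertex 1.124 -0.059 -0.869
vertex -0.051 -0.352 -0.522
endloop
endfacet
facet normal -0.792 -0.435 -0.428
outer loop
vertex 0.403 -0.455 -1.258
vertex 0.79 -1.544 -0.867
vertex -0.051 -0.352 -0.522
endloop
endfacet
facet normal -0.317 0.893 -0.321
outer loop
vertex -0.051 -0.352 -0.522
vertex 1.124 -0.059 -0.869
vertex 0.403 -0.455 -1.258
endloop
endfacet
facet normal 0.521 -0.118 -0.845
outer loop
vertex 0.403 -0.455 -1.258
vertex 1.511 -1.148 -0.478
vertex 0.79 -1.544 -0.867
endloop
endfacet
facet normal 0.521 -0.118 -0.845
outer loop
vertex 1.124 -0.059 -0.869
vertex 1.511 -1.148 -0.478
vertex 0.403 -0.455 -1.258
endloop
endfacet
facet normal -0.961 -0.190 0.203
outer loop
vertex 1.237 1.196 2.115
vertex 1.391 0.254 1.96
vertex 1.505 0.623 2.847
endloop
endfacet
facet normal -0.732 0.379 0.565
outer loop
vertex 1.237 1.196 2.115
vertex 1.505 0.623 2.847
vertex 1.892 1.504 2.757
endloop
endfacet
facet normal -0.498 0.862 0.094
outer loop
vertex 1.237 1.196 2.115
vertex 1.892 1.504 2.757
vertex 2.018 1.68 1.814
endloop
endfacet
facet normal -0.581 0.589 -0.561
outer loop
vertex 1.237 1.196 2.115
vertex 2.018 1.68 1.814
vertex 1.709 0.907 1.322
endloop
endfacet
facet normal -0.867 -0.060 -0.494
outer loop
vertex 1.237 1.196 2.115
vertex 1.709 0.907 1.322
vertex 1.391 0.254 1.96
endloop
endfacet
facet normal -0.179 0.177 0.968
outer loop
vertex 1.892 1.504 2.757
vertex 1.505 0.623 2.847
vertex 2.451 0.753 2.998
endloop
endfacet
facet normal -0.548 -0.745 0.380
outer loop
vertex 1.505 0.623 2.847
vertex 1.391 0.254 1.96
vertex 2.142 -0.02 2.506
endloop
endfacet
facet normal -0.397 -0.535 -0.746
outer loop
vertex 1.391 0.254 1.96
vertex 1.709 0.907 1.322
vertex 2.268 0.156 1.563
endloop
endfacet
facet normal 0.065 0.517 -0.853
outer loop
vertex 1.709 0.907 1.322
vertex 2.018 1.68 1.814
vertex 2.655 1.037 1.473
endloop
endfacet
facet normal 0.200 0.958 0.206
outer loop
vertex 2.018 1.68 1.814
vertex 1.892 1.504 2.757
vertex 2.769 1.406 2.36
endloop
endfacet
facet normal 0.581 -0.589 0.561
outer loop
vertex 2.923 0.464 2.205
vertex 2.451 0.753 2.998
vertex 2.142 -0.02 2.506
endloop
endfacet
facet normal 0.498 -0.862 -0.094
outer loop
vertex 2.923 0.464 2.205
vertex 2.142 -0.02 2.506
vertex 2.268 0.156 1.563
endloop
endfacet
facet normal 0.732 -0.379 -0.565
outer loop
vertex 2.923 0.464 2.205
vertex 2.268 0.156 1.563
vertex 2.655 1.037 1.473
endloop
endfacet
facet normal 0.961 0.190 -0.203
outer loop
vertex 2.923 0.464 2.205
vertex 2.655 1.037 1.473
vertex 2.769 1.406 2.36
endloop
endfacet
facet normal 0.867 0.060 0.494
outer loop
vertex 2.923 0.464 2.205
vertex 2.769 1.406 2.36
vertex 2.451 0.753 2.998
endloop
endfacet
facet normal -0.065 -0.517 0.853
outer loop
vertex 2.142 -0.02 2.506
vertex 2.451 0.753 2.998
vertex 1.505 0.623 2.847
endloop
endfacet
facet normal -0.200 -0.958 -0.206
outer loop
vertex 2.268 0.156 1.563
vertex 2.142 -0.02 2.506
vertex 1.391 0.254 1.96
endloop
endfacet
facet normal 0.179 -0.177 -0.968
outer loop
vertex 2.655 1.037 1.473
vertex 2.268 0.156 1.563
vertex 1.709 0.907 1.322
endloop
endfacet
facet normal 0.548 0.745 -0.380
outer loop
vertex 2.769 1.406 2.36
vertex 2.655 1.037 1.473
vertex 2.018 1.68 1.814
endloop
endfacet
facet normal 0.397 0.535 0.746
outer loop
vertex 2.451 0.753 2.998
vertex 2.769 1.406 2.36
vertex 1.892 1.504 2.757
endloop
endfacet

endsolid


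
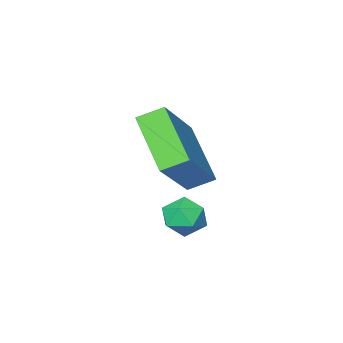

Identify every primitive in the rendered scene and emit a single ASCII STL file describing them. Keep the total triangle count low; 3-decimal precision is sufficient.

solid 
facet normal -0.664 -0.361 -0.655
outer loop
vertex -3.76 -2.469 3.15
vertex -4.348 -2.051 3.516
vertex -3.419 -0.964 1.975
endloop
endfacet
facet normal 0.727 -0.517 -0.451
outer loop
vertex -2.032 -0.209 3.344
vertex -3.76 -2.469 3.15
vertex -3.419 -0.964 1.975
endloop
endfacet
facet normal -0.664 -0.361 -0.655
outer loop
vertex -3.419 -0.964 1.975
vertex -4.348 -2.051 3.516
vertex -4.008 -0.545 2.341
endloop
endfacet
facet normal 0.176 0.776 -0.606
outer loop
vertex -4.008 -0.545 2.341
vertex -2.032 -0.209 3.344
vertex -3.419 -0.964 1.975
endloop
endfacet
facet normal -0.175 -0.776 0.605
outer loop
vertex -3.76 -2.469 3.15
vertex -2.961 -1.296 4.885
vertex -4.348 -2.051 3.516
endloop
endfacet
facet normal 0.727 -0.517 -0.452
outer loop
vertex -2.372 -1.715 4.519
vertex -3.76 -2.469 3.15
vertex -2.032 -0.209 3.344
endloop
endfacet
facet normal -0.176 -0.776 0.606
outer loop
vertex -2.372 -1.715 4.519
vertex -2.961 -1.296 4.885
vertex -3.76 -2.469 3.15
endloop
endfacet
facet normal -0.727 0.517 0.452
outer loop
vertex -4.348 -2.051 3.516
vertex -2.961 -1.296 4.885
vertex -4.008 -0.545 2.341
endloop
endfacet
facet normal 0.175 0.776 -0.605
outer loop
vertex -2.62 0.209 3.71
vertex -2.032 -0.209 3.344
vertex -4.008 -0.545 2.341
endloop
endfacet
facet normal -0.727 0.517 0.452
outer loop
vertex -4.008 -0.545 2.341
vertex -2.961 -1.296 4.885
vertex -2.62 0.209 3.71
endloop
endfacet
facet normal 0.664 0.361 0.655
outer loop
vertex -2.62 0.209 3.71
vertex -2.372 -1.715 4.519
vertex -2.032 -0.209 3.344
endloop
endfacet
facet normal 0.664 0.361 0.655
outer loop
vertex -2.961 -1.296 4.885
vertex -2.372 -1.715 4.519
vertex -2.62 0.209 3.71
endloop
endfacet
facet normal -0.711 0.055 0.701
outer loop
vertex -3.37 -0.218 1.648
vertex -3.695 -0.717 1.358
vertex -3.243 -0.843 1.826
endloop
endfacet
facet normal -0.080 0.258 0.963
outer loop
vertex -3.37 -0.218 1.648
vertex -3.243 -0.843 1.826
vertex -2.746 -0.412 1.752
endloop
endfacet
facet normal 0.155 0.806 0.571
outer loop
vertex -3.37 -0.218 1.648
vertex -2.746 -0.412 1.752
vertex -2.889 -0.02 1.238
endloop
endfacet
facet normal -0.330 0.942 0.068
outer loop
vertex -3.37 -0.218 1.648
vertex -2.889 -0.02 1.238
vertex -3.476 -0.208 0.995
endloop
endfacet
facet normal -0.866 0.478 0.148
outer loop
vertex -3.37 -0.218 1.648
vertex -3.476 -0.208 0.995
vertex -3.695 -0.717 1.358
endloop
endfacet
facet normal 0.378 -0.285 0.881
outer loop
vertex -2.746 -0.412 1.752
vertex -3.243 -0.843 1.826
vertex -2.684 -1.032 1.525
endloop
endfacet
facet normal -0.645 -0.612 0.458
outer loop
vertex -3.243 -0.843 1.826
vertex -3.695 -0.717 1.358
vertex -3.271 -1.22 1.282
endloop
endfacet
facet normal -0.895 0.072 -0.440
outer loop
vertex -3.695 -0.717 1.358
vertex -3.476 -0.208 0.995
vertex -3.414 -0.828 0.768
endloop
endfacet
facet normal -0.028 0.822 -0.568
outer loop
vertex -3.476 -0.208 0.995
vertex -2.889 -0.02 1.238
vertex -2.917 -0.397 0.694
endloop
endfacet
facet normal 0.759 0.602 0.248
outer loop
vertex -2.889 -0.02 1.238
vertex -2.746 -0.412 1.752
vertex -2.465 -0.523 1.162
endloop
endfacet
facet normal 0.330 -0.942 -0.068
outer loop
vertex -2.79 -1.022 0.872
vertex -2.684 -1.032 1.525
vertex -3.271 -1.22 1.282
endloop
endfacet
facet normal -0.155 -0.806 -0.571
outer loop
vertex -2.79 -1.022 0.872
vertex -3.271 -1.22 1.282
vertex -3.414 -0.828 0.768
endloop
endfacet
facet normal 0.080 -0.258 -0.963
outer loop
vertex -2.79 -1.022 0.872
vertex -3.414 -0.828 0.768
vertex -2.917 -0.397 0.694
endloop
endfacet
facet normal 0.711 -0.055 -0.701
outer loop
vertex -2.79 -1.022 0.872
vertex -2.917 -0.397 0.694
vertex -2.465 -0.523 1.162
endloop
endfacet
facet normal 0.866 -0.478 -0.148
outer loop
vertex -2.79 -1.022 0.872
vertex -2.465 -0.523 1.162
vertex -2.684 -1.032 1.525
endloop
endfacet
facet normal 0.028 -0.822 0.568
outer loop
vertex -3.271 -1.22 1.282
vertex -2.684 -1.032 1.525
vertex -3.243 -0.843 1.826
endloop
endfacet
facet normal -0.759 -0.602 -0.248
outer loop
vertex -3.414 -0.828 0.768
vertex -3.271 -1.22 1.282
vertex -3.695 -0.717 1.358
endloop
endfacet
facet normal -0.378 0.285 -0.881
outer loop
vertex -2.917 -0.397 0.694
vertex -3.414 -0.828 0.768
vertex -3.476 -0.208 0.995
endloop
endfacet
facet normal 0.645 0.612 -0.458
outer loop
vertex -2.465 -0.523 1.162
vertex -2.917 -0.397 0.694
vertex -2.889 -0.02 1.238
endloop
endfacet
facet normal 0.895 -0.072 0.440
outer loop
vertex -2.684 -1.032 1.525
vertex -2.465 -0.523 1.162
vertex -2.746 -0.412 1.752
endloop
endfacet

endsolid


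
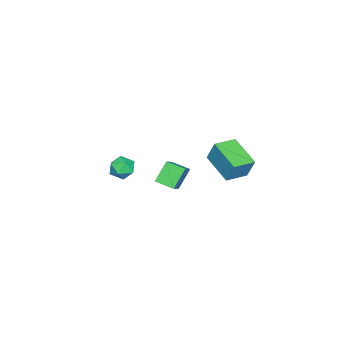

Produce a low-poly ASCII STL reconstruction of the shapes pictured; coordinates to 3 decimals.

solid 
facet normal 0.195 -0.186 0.963
outer loop
vertex -2.29 -1.611 -0.881
vertex -2.769 -2.068 -0.872
vertex -2.149 -2.24 -1.031
endloop
endfacet
facet normal 0.783 0.027 0.622
outer loop
vertex -2.29 -1.611 -0.881
vertex -2.149 -2.24 -1.031
vertex -1.884 -1.748 -1.386
endloop
endfacet
facet normal 0.655 0.672 0.345
outer loop
vertex -2.29 -1.611 -0.881
vertex -1.884 -1.748 -1.386
vertex -2.34 -1.272 -1.447
endloop
endfacet
facet normal -0.011 0.857 0.514
outer loop
vertex -2.29 -1.611 -0.881
vertex -2.34 -1.272 -1.447
vertex -2.887 -1.469 -1.13
endloop
endfacet
facet normal -0.296 0.328 0.897
outer loop
vertex -2.29 -1.611 -0.881
vertex -2.887 -1.469 -1.13
vertex -2.769 -2.068 -0.872
endloop
endfacet
facet normal 0.901 -0.426 0.082
outer loop
vertex -1.884 -1.748 -1.386
vertex -2.149 -2.24 -1.031
vertex -2.113 -2.291 -1.69
endloop
endfacet
facet normal -0.051 -0.771 0.635
outer loop
vertex -2.149 -2.24 -1.031
vertex -2.769 -2.068 -0.872
vertex -2.66 -2.488 -1.373
endloop
endfacet
facet normal -0.847 0.061 0.529
outer loop
vertex -2.769 -2.068 -0.872
vertex -2.887 -1.469 -1.13
vertex -3.116 -2.012 -1.434
endloop
endfacet
facet normal -0.384 0.919 -0.092
outer loop
vertex -2.887 -1.469 -1.13
vertex -2.34 -1.272 -1.447
vertex -2.851 -1.52 -1.789
endloop
endfacet
facet normal 0.695 0.618 -0.367
outer loop
vertex -2.34 -1.272 -1.447
vertex -1.884 -1.748 -1.386
vertex -2.231 -1.692 -1.948
endloop
endfacet
facet normal 0.011 -0.857 -0.514
outer loop
vertex -2.71 -2.149 -1.939
vertex -2.113 -2.291 -1.69
vertex -2.66 -2.488 -1.373
endloop
endfacet
facet normal -0.655 -0.672 -0.345
outer loop
vertex -2.71 -2.149 -1.939
vertex -2.66 -2.488 -1.373
vertex -3.116 -2.012 -1.434
endloop
endfacet
facet normal -0.783 -0.027 -0.622
outer loop
vertex -2.71 -2.149 -1.939
vertex -3.116 -2.012 -1.434
vertex -2.851 -1.52 -1.789
endloop
endfacet
facet normal -0.195 0.186 -0.963
outer loop
vertex -2.71 -2.149 -1.939
vertex -2.851 -1.52 -1.789
vertex -2.231 -1.692 -1.948
endloop
endfacet
facet normal 0.296 -0.328 -0.897
outer loop
vertex -2.71 -2.149 -1.939
vertex -2.231 -1.692 -1.948
vertex -2.113 -2.291 -1.69
endloop
endfacet
facet normal 0.384 -0.919 0.092
outer loop
vertex -2.66 -2.488 -1.373
vertex -2.113 -2.291 -1.69
vertex -2.149 -2.24 -1.031
endloop
endfacet
facet normal -0.695 -0.618 0.367
outer loop
vertex -3.116 -2.012 -1.434
vertex -2.66 -2.488 -1.373
vertex -2.769 -2.068 -0.872
endloop
endfacet
facet normal -0.901 0.426 -0.082
outer loop
vertex -2.851 -1.52 -1.789
vertex -3.116 -2.012 -1.434
vertex -2.887 -1.469 -1.13
endloop
endfacet
facet normal 0.051 0.771 -0.635
outer loop
vertex -2.231 -1.692 -1.948
vertex -2.851 -1.52 -1.789
vertex -2.34 -1.272 -1.447
endloop
endfacet
facet normal 0.847 -0.061 -0.529
outer loop
vertex -2.113 -2.291 -1.69
vertex -2.231 -1.692 -1.948
vertex -1.884 -1.748 -1.386
endloop
endfacet
facet normal -0.613 0.198 0.765
outer loop
vertex -0.956 0.939 0.794
vertex -0.982 1.775 0.557
vertex -2.084 0.666 -0.04
endloop
endfacet
facet normal 0.031 -0.962 0.273
outer loop
vertex -1.398 0.445 -0.897
vertex -0.956 0.939 0.794
vertex -2.084 0.666 -0.04
endloop
endfacet
facet normal -0.613 0.197 0.765
outer loop
vertex -2.084 0.666 -0.04
vertex -0.982 1.775 0.557
vertex -2.111 1.502 -0.277
endloop
endfacet
facet normal -0.790 -0.191 -0.583
outer loop
vertex -2.111 1.502 -0.277
vertex -1.398 0.445 -0.897
vertex -2.084 0.666 -0.04
endloop
endfacet
facet normal 0.790 0.190 0.583
outer loop
vertex -0.956 0.939 0.794
vertex -0.296 1.554 -0.3
vertex -0.982 1.775 0.557
endloop
endfacet
facet normal 0.031 -0.962 0.273
outer loop
vertex -0.269 0.718 -0.063
vertex -0.956 0.939 0.794
vertex -1.398 0.445 -0.897
endloop
endfacet
facet normal 0.789 0.191 0.584
outer loop
vertex -0.269 0.718 -0.063
vertex -0.296 1.554 -0.3
vertex -0.956 0.939 0.794
endloop
endfacet
facet normal -0.031 0.962 -0.273
outer loop
vertex -0.982 1.775 0.557
vertex -0.296 1.554 -0.3
vertex -2.111 1.502 -0.277
endloop
endfacet
facet normal -0.789 -0.190 -0.584
outer loop
vertex -1.424 1.281 -1.134
vertex -1.398 0.445 -0.897
vertex -2.111 1.502 -0.277
endloop
endfacet
facet normal -0.031 0.962 -0.273
outer loop
vertex -2.111 1.502 -0.277
vertex -0.296 1.554 -0.3
vertex -1.424 1.281 -1.134
endloop
endfacet
facet normal 0.613 -0.198 -0.765
outer loop
vertex -1.424 1.281 -1.134
vertex -0.269 0.718 -0.063
vertex -1.398 0.445 -0.897
endloop
endfacet
facet normal 0.613 -0.197 -0.765
outer loop
vertex -0.296 1.554 -0.3
vertex -0.269 0.718 -0.063
vertex -1.424 1.281 -1.134
endloop
endfacet
facet normal -0.521 -0.777 0.353
outer loop
vertex -1.66 2.795 1.961
vertex -2.567 3.351 1.847
vertex -1.77 2.408 0.948
endloop
endfacet
facet normal 0.848 -0.519 0.106
outer loop
vertex -0.953 3.629 0.393
vertex -1.66 2.795 1.961
vertex -1.77 2.408 0.948
endloop
endfacet
facet normal -0.521 -0.777 0.353
outer loop
vertex -1.77 2.408 0.948
vertex -2.567 3.351 1.847
vertex -2.677 2.964 0.834
endloop
endfacet
facet normal -0.101 -0.355 -0.929
outer loop
vertex -2.677 2.964 0.834
vertex -0.953 3.629 0.393
vertex -1.77 2.408 0.948
endloop
endfacet
facet normal 0.101 0.355 0.929
outer loop
vertex -1.66 2.795 1.961
vertex -1.75 4.572 1.292
vertex -2.567 3.351 1.847
endloop
endfacet
facet normal 0.848 -0.519 0.106
outer loop
vertex -0.843 4.016 1.406
vertex -1.66 2.795 1.961
vertex -0.953 3.629 0.393
endloop
endfacet
facet normal 0.101 0.355 0.929
outer loop
vertex -0.843 4.016 1.406
vertex -1.75 4.572 1.292
vertex -1.66 2.795 1.961
endloop
endfacet
facet normal -0.848 0.519 -0.106
outer loop
vertex -2.567 3.351 1.847
vertex -1.75 4.572 1.292
vertex -2.677 2.964 0.834
endloop
endfacet
facet normal -0.101 -0.355 -0.929
outer loop
vertex -1.86 4.185 0.279
vertex -0.953 3.629 0.393
vertex -2.677 2.964 0.834
endloop
endfacet
facet normal -0.848 0.519 -0.106
outer loop
vertex -2.677 2.964 0.834
vertex -1.75 4.572 1.292
vertex -1.86 4.185 0.279
endloop
endfacet
facet normal 0.521 0.777 -0.353
outer loop
vertex -1.86 4.185 0.279
vertex -0.843 4.016 1.406
vertex -0.953 3.629 0.393
endloop
endfacet
facet normal 0.521 0.777 -0.353
outer loop
vertex -1.75 4.572 1.292
vertex -0.843 4.016 1.406
vertex -1.86 4.185 0.279
endloop
endfacet

endsolid
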